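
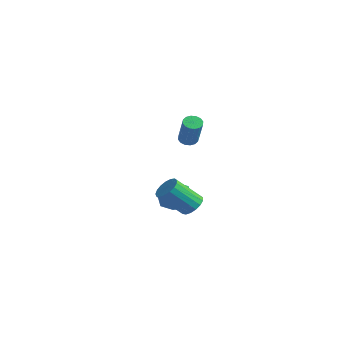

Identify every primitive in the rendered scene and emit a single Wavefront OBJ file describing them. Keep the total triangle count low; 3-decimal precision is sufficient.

v 1.717 -1.886 2.243
v 2.172 -1.773 1.974
v 3.197 -2.2 3.528
v 2.743 -2.314 3.797
v 2.095 -1.531 2.091
v 3.12 -1.959 3.645
v 1.917 -1.385 2.249
v 2.942 -1.812 3.803
v 1.685 -1.372 2.405
v 2.711 -1.8 3.959
v 1.462 -1.498 2.518
v 2.488 -1.925 4.072
v 1.308 -1.727 2.557
v 2.333 -2.155 4.111
v 1.263 -2 2.512
v 2.288 -2.427 4.066
v 1.34 -2.241 2.395
v 2.365 -2.669 3.949
v 1.518 -2.388 2.237
v 2.543 -2.815 3.791
v 1.749 -2.4 2.081
v 2.775 -2.828 3.635
v 1.972 -2.275 1.968
v 2.998 -2.702 3.522
v 2.127 -2.045 1.929
v 3.152 -2.473 3.483
v 2.977 -2.505 -2.011
v 3.265 -2.039 -1.47
v 2.75 -3.329 -0.087
v 2.463 -3.795 -0.629
v 2.914 -1.932 -1.501
v 2.399 -3.222 -0.118
v 2.577 -1.956 -1.649
v 2.062 -3.246 -0.266
v 2.332 -2.106 -1.879
v 1.817 -3.396 -0.497
v 2.235 -2.347 -2.141
v 1.72 -3.637 -0.758
v 2.308 -2.624 -2.372
v 1.793 -3.914 -0.989
v 2.534 -2.874 -2.521
v 2.019 -4.164 -1.138
v 2.862 -3.04 -2.553
v 2.347 -4.33 -1.17
v 3.216 -3.083 -2.461
v 2.701 -4.373 -1.078
v 3.516 -2.993 -2.266
v 3.001 -4.283 -0.883
v 3.692 -2.792 -2.013
v 3.177 -4.082 -0.63
v 3.705 -2.525 -1.759
v 3.19 -3.815 -0.376
v 3.551 -2.253 -1.563
v 3.036 -3.543 -0.18
v -2.451 1.244 -3.897
v -1.928 0.733 -2.987
v -2.932 -0.453 -4.573
v -2.409 -0.964 -3.663
v -3.388 -0.348 -3.504
v -3.091 0.7 -3.086
v -1.769 -0.42 -4.474
v -1.472 0.628 -4.056
v -1.507 -0.295 -3.344
v -2.507 -0.251 -2.744
v -2.353 0.531 -4.816
v -3.353 0.575 -4.216
f 2 1 5
f 2 5 3
f 3 5 6
f 3 6 4
f 5 1 7
f 5 7 6
f 6 7 8
f 6 8 4
f 7 1 9
f 7 9 8
f 8 9 10
f 8 10 4
f 9 1 11
f 9 11 10
f 10 11 12
f 10 12 4
f 11 1 13
f 11 13 12
f 12 13 14
f 12 14 4
f 13 1 15
f 13 15 14
f 14 15 16
f 14 16 4
f 15 1 17
f 15 17 16
f 16 17 18
f 16 18 4
f 17 1 19
f 17 19 18
f 18 19 20
f 18 20 4
f 19 1 21
f 19 21 20
f 20 21 22
f 20 22 4
f 21 1 23
f 21 23 22
f 22 23 24
f 22 24 4
f 23 1 25
f 23 25 24
f 24 25 26
f 24 26 4
f 25 1 2
f 25 2 26
f 26 2 3
f 26 3 4
f 28 27 31
f 28 31 29
f 29 31 32
f 29 32 30
f 31 27 33
f 31 33 32
f 32 33 34
f 32 34 30
f 33 27 35
f 33 35 34
f 34 35 36
f 34 36 30
f 35 27 37
f 35 37 36
f 36 37 38
f 36 38 30
f 37 27 39
f 37 39 38
f 38 39 40
f 38 40 30
f 39 27 41
f 39 41 40
f 40 41 42
f 40 42 30
f 41 27 43
f 41 43 42
f 42 43 44
f 42 44 30
f 43 27 45
f 43 45 44
f 44 45 46
f 44 46 30
f 45 27 47
f 45 47 46
f 46 47 48
f 46 48 30
f 47 27 49
f 47 49 48
f 48 49 50
f 48 50 30
f 49 27 51
f 49 51 50
f 50 51 52
f 50 52 30
f 51 27 53
f 51 53 52
f 52 53 54
f 52 54 30
f 53 27 28
f 53 28 54
f 54 28 29
f 54 29 30
f 55 66 60
f 55 60 56
f 55 56 62
f 55 62 65
f 55 65 66
f 56 60 64
f 60 66 59
f 66 65 57
f 65 62 61
f 62 56 63
f 58 64 59
f 58 59 57
f 58 57 61
f 58 61 63
f 58 63 64
f 59 64 60
f 57 59 66
f 61 57 65
f 63 61 62
f 64 63 56



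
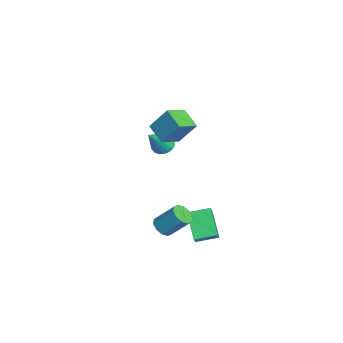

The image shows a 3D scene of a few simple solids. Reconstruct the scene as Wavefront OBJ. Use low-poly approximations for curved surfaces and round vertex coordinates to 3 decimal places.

v -4.363 2.611 -1.258
v -3.822 2.302 -1.807
v -3.357 1.569 0.318
v -3.668 2.596 -1.711
v -3.634 2.892 -1.537
v -3.725 3.14 -1.315
v -3.927 3.296 -1.083
v -4.205 3.334 -0.881
v -4.509 3.246 -0.744
v -4.789 3.049 -0.696
v -4.994 2.777 -0.745
v -5.091 2.475 -0.883
v -5.061 2.197 -1.085
v -4.911 1.991 -1.318
v -4.666 1.892 -1.54
v -4.369 1.917 -1.713
v -4.07 2.062 -1.807
v 1.944 3.167 -3.307
v 2.445 2.988 -2.696
v 2.056 4.557 -2.992
v 2.558 4.378 -2.382
v 3.522 3.322 -4.558
v 4.024 3.143 -3.948
v 3.635 4.712 -4.244
v 4.136 4.533 -3.633
v 3.678 1.389 -2.839
v 3.961 1.868 -3.342
v 4.406 2.969 -2.044
v 4.122 2.491 -1.541
v 3.515 1.974 -3.28
v 3.959 3.076 -1.981
v 3.13 1.857 -3.049
v 3.574 2.958 -1.75
v 2.955 1.561 -2.738
v 3.399 2.663 -1.439
v 3.056 1.2 -2.466
v 3.5 2.301 -1.167
v 3.394 0.911 -2.336
v 3.839 2.012 -1.038
v 3.841 0.804 -2.399
v 4.285 1.906 -1.1
v 4.226 0.922 -2.63
v 4.67 2.023 -1.331
v 4.401 1.217 -2.941
v 4.845 2.319 -1.642
v 4.3 1.579 -3.213
v 4.744 2.68 -1.914
v -1.842 1.424 2.145
v -1.487 2.44 3.65
v -2.671 2.602 1.546
v -2.316 3.618 3.051
v -0.604 1.962 1.489
v -0.249 2.978 2.994
v -1.433 3.14 0.89
v -1.078 4.156 2.395
f 2 1 4
f 2 4 3
f 4 1 5
f 4 5 3
f 5 1 6
f 5 6 3
f 6 1 7
f 6 7 3
f 7 1 8
f 7 8 3
f 8 1 9
f 8 9 3
f 9 1 10
f 9 10 3
f 10 1 11
f 10 11 3
f 11 1 12
f 11 12 3
f 12 1 13
f 12 13 3
f 13 1 14
f 13 14 3
f 14 1 15
f 14 15 3
f 15 1 16
f 15 16 3
f 16 1 17
f 16 17 3
f 17 1 2
f 17 2 3
f 19 21 18
f 22 19 18
f 18 21 20
f 20 22 18
f 19 25 21
f 23 19 22
f 23 25 19
f 21 25 20
f 24 22 20
f 20 25 24
f 24 23 22
f 25 23 24
f 27 26 30
f 27 30 28
f 28 30 31
f 28 31 29
f 30 26 32
f 30 32 31
f 31 32 33
f 31 33 29
f 32 26 34
f 32 34 33
f 33 34 35
f 33 35 29
f 34 26 36
f 34 36 35
f 35 36 37
f 35 37 29
f 36 26 38
f 36 38 37
f 37 38 39
f 37 39 29
f 38 26 40
f 38 40 39
f 39 40 41
f 39 41 29
f 40 26 42
f 40 42 41
f 41 42 43
f 41 43 29
f 42 26 44
f 42 44 43
f 43 44 45
f 43 45 29
f 44 26 46
f 44 46 45
f 45 46 47
f 45 47 29
f 46 26 27
f 46 27 47
f 47 27 28
f 47 28 29
f 49 51 48
f 52 49 48
f 48 51 50
f 50 52 48
f 49 55 51
f 53 49 52
f 53 55 49
f 51 55 50
f 54 52 50
f 50 55 54
f 54 53 52
f 55 53 54



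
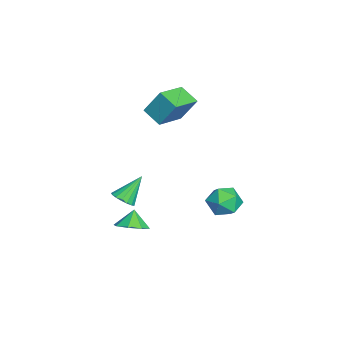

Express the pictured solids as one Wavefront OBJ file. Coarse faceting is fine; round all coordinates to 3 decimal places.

v 3.944 -2.517 -2.399
v 4.623 -1.947 -2.059
v 3.396 -2.423 -1.461
v 4.098 -1.58 -2.403
v 3.483 -1.762 -2.745
v 3.138 -2.387 -2.884
v 3.265 -3.088 -2.739
v 3.79 -3.455 -2.394
v 4.406 -3.272 -2.052
v 4.751 -2.647 -1.913
v -0.957 -3.374 -3.666
v -0.469 -3.717 -3.195
v -1.643 -2.386 -2.234
v -0.287 -3.424 -3.31
v -0.259 -3.119 -3.507
v -0.39 -2.873 -3.74
v -0.652 -2.742 -3.956
v -0.983 -2.755 -4.106
v -1.308 -2.91 -4.155
v -1.553 -3.172 -4.091
v -1.662 -3.479 -3.931
v -1.608 -3.763 -3.709
v -1.406 -3.958 -3.478
v -1.101 -4.019 -3.29
v -0.763 -3.932 -3.188
v 4.35 2.811 0.401
v 4.85 1.945 0.111
v 3.09 2.435 -0.651
v 3.59 1.569 -0.941
v 3.195 1.646 0.019
v 3.974 1.878 0.67
v 3.966 2.502 -1.21
v 4.745 2.734 -0.559
v 4.613 1.754 -0.884
v 4.137 1.225 -0.125
v 3.803 3.155 -0.415
v 3.327 2.626 0.344
v -3.942 -1.249 2.095
v -3.751 -0.35 3.596
v -3.174 -0.364 1.467
v -2.983 0.535 2.967
v -2.357 -2.315 2.533
v -2.166 -1.416 4.033
v -1.589 -1.43 1.904
v -1.398 -0.531 3.405
f 2 1 4
f 2 4 3
f 4 1 5
f 4 5 3
f 5 1 6
f 5 6 3
f 6 1 7
f 6 7 3
f 7 1 8
f 7 8 3
f 8 1 9
f 8 9 3
f 9 1 10
f 9 10 3
f 10 1 2
f 10 2 3
f 12 11 14
f 12 14 13
f 14 11 15
f 14 15 13
f 15 11 16
f 15 16 13
f 16 11 17
f 16 17 13
f 17 11 18
f 17 18 13
f 18 11 19
f 18 19 13
f 19 11 20
f 19 20 13
f 20 11 21
f 20 21 13
f 21 11 22
f 21 22 13
f 22 11 23
f 22 23 13
f 23 11 24
f 23 24 13
f 24 11 25
f 24 25 13
f 25 11 12
f 25 12 13
f 26 37 31
f 26 31 27
f 26 27 33
f 26 33 36
f 26 36 37
f 27 31 35
f 31 37 30
f 37 36 28
f 36 33 32
f 33 27 34
f 29 35 30
f 29 30 28
f 29 28 32
f 29 32 34
f 29 34 35
f 30 35 31
f 28 30 37
f 32 28 36
f 34 32 33
f 35 34 27
f 39 41 38
f 42 39 38
f 38 41 40
f 40 42 38
f 39 45 41
f 43 39 42
f 43 45 39
f 41 45 40
f 44 42 40
f 40 45 44
f 44 43 42
f 45 43 44



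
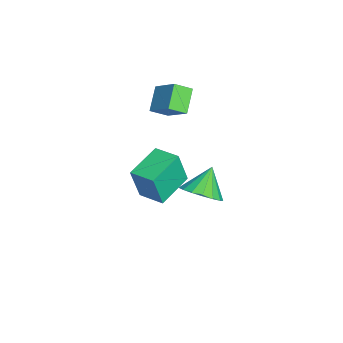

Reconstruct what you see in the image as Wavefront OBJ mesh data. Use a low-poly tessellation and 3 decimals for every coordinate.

v 2.685 2.253 -0.197
v 3.422 2.344 0.379
v 1.855 2.667 0.797
v 3.388 2.747 0.183
v 3.193 3.037 -0.101
v 2.882 3.148 -0.406
v 2.525 3.053 -0.664
v 2.205 2.775 -0.815
v 1.995 2.377 -0.824
v 1.943 1.951 -0.69
v 2.061 1.594 -0.443
v 2.321 1.388 -0.14
v 2.665 1.38 0.15
v 3.014 1.571 0.361
v 3.287 1.919 0.443
v -1.468 -0.49 -4.396
v -1.299 -0.873 -2.717
v -2.942 0.492 -4.023
v -2.773 0.109 -2.345
v -0.747 0.531 -4.235
v -0.578 0.148 -2.557
v -2.221 1.513 -3.863
v -2.052 1.13 -2.184
v -2.093 -0.078 0.778
v -3.092 0.109 1.541
v -2.308 0.674 0.313
v -3.306 0.861 1.075
v -1.214 0.759 1.725
v -2.212 0.946 2.487
v -1.428 1.511 1.259
v -2.427 1.698 2.022
f 2 1 4
f 2 4 3
f 4 1 5
f 4 5 3
f 5 1 6
f 5 6 3
f 6 1 7
f 6 7 3
f 7 1 8
f 7 8 3
f 8 1 9
f 8 9 3
f 9 1 10
f 9 10 3
f 10 1 11
f 10 11 3
f 11 1 12
f 11 12 3
f 12 1 13
f 12 13 3
f 13 1 14
f 13 14 3
f 14 1 15
f 14 15 3
f 15 1 2
f 15 2 3
f 17 19 16
f 20 17 16
f 16 19 18
f 18 20 16
f 17 23 19
f 21 17 20
f 21 23 17
f 19 23 18
f 22 20 18
f 18 23 22
f 22 21 20
f 23 21 22
f 25 27 24
f 28 25 24
f 24 27 26
f 26 28 24
f 25 31 27
f 29 25 28
f 29 31 25
f 27 31 26
f 30 28 26
f 26 31 30
f 30 29 28
f 31 29 30



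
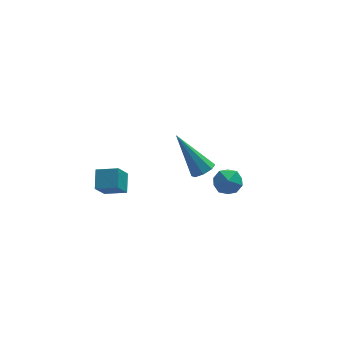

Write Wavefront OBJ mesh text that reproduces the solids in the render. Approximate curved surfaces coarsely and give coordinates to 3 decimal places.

v 1.385 3.709 -1.348
v 1.993 3.9 -1.075
v 1.767 2.66 -1.465
v 2.375 2.851 -1.192
v 1.807 2.829 -0.794
v 1.571 3.478 -0.721
v 2.189 3.082 -1.819
v 1.953 3.731 -1.746
v 2.49 3.513 -1.366
v 2.255 3.356 -0.732
v 1.505 3.204 -1.808
v 1.27 3.047 -1.174
v -2.521 2.895 -0.588
v -2.376 3.633 -0.075
v -3.37 3.224 -0.822
v -3.225 3.962 -0.309
v -2.095 3.398 -1.431
v -1.95 4.136 -0.918
v -2.944 3.727 -1.665
v -2.799 4.465 -1.152
v 0.174 -0.416 3.004
v 0.429 -0.719 3.309
v -0.694 0.356 4.496
v 0.611 -0.389 3.245
v 0.537 -0.074 3.039
v 0.251 0.04 2.813
v -0.081 -0.112 2.699
v -0.264 -0.442 2.764
v -0.19 -0.757 2.969
v 0.097 -0.871 3.195
f 1 12 6
f 1 6 2
f 1 2 8
f 1 8 11
f 1 11 12
f 2 6 10
f 6 12 5
f 12 11 3
f 11 8 7
f 8 2 9
f 4 10 5
f 4 5 3
f 4 3 7
f 4 7 9
f 4 9 10
f 5 10 6
f 3 5 12
f 7 3 11
f 9 7 8
f 10 9 2
f 14 16 13
f 17 14 13
f 13 16 15
f 15 17 13
f 14 20 16
f 18 14 17
f 18 20 14
f 16 20 15
f 19 17 15
f 15 20 19
f 19 18 17
f 20 18 19
f 22 21 24
f 22 24 23
f 24 21 25
f 24 25 23
f 25 21 26
f 25 26 23
f 26 21 27
f 26 27 23
f 27 21 28
f 27 28 23
f 28 21 29
f 28 29 23
f 29 21 30
f 29 30 23
f 30 21 22
f 30 22 23



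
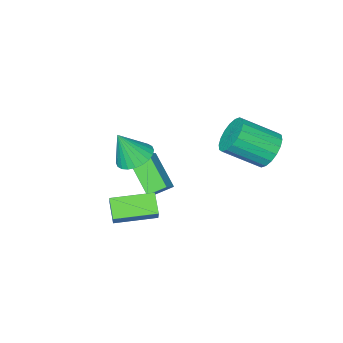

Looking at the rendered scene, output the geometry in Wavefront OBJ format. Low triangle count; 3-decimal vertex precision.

v -1.105 -3.759 -0.474
v -0.435 -3.398 0.061
v -0.963 -2.14 -1.741
v -0.294 -1.78 -1.205
v -0.386 -4.26 -1.035
v 0.283 -3.9 -0.499
v -0.245 -2.642 -2.301
v 0.425 -2.281 -1.766
v -2.907 2.273 2.725
v -2.341 2.201 1.916
v -0.968 1.194 2.965
v -1.533 1.267 3.775
v -2.204 2.578 2.098
v -0.831 1.571 3.148
v -2.206 2.895 2.404
v -0.833 1.888 3.454
v -2.347 3.088 2.774
v -0.974 2.082 3.824
v -2.598 3.12 3.135
v -1.225 2.114 4.184
v -2.911 2.985 3.414
v -1.538 1.978 4.463
v -3.223 2.708 3.556
v -1.85 1.702 4.606
v -3.472 2.346 3.535
v -2.099 1.339 4.584
v -3.609 1.969 3.352
v -2.236 0.962 4.402
v -3.607 1.652 3.046
v -2.234 0.645 4.096
v -3.466 1.458 2.676
v -2.093 0.452 3.726
v -3.215 1.426 2.316
v -1.842 0.42 3.365
v -2.902 1.562 2.037
v -1.529 0.555 3.086
v -2.59 1.838 1.894
v -1.217 0.832 2.944
v 1.574 0.196 -1.09
v 1.203 -0.61 -0.39
v 1.968 0.788 -0.199
v 1.597 -0.018 0.501
v 3.323 -0.742 -1.241
v 2.952 -1.548 -0.541
v 3.717 -0.15 -0.35
v 3.346 -0.956 0.35
v 1.187 -2.106 1.414
v 1.701 -1.321 1.379
v 1.853 -2.474 2.946
v 1.396 -1.199 1.541
v 1.058 -1.215 1.684
v 0.74 -1.367 1.786
v 0.491 -1.632 1.831
v 0.347 -1.969 1.813
v 0.331 -2.326 1.735
v 0.445 -2.651 1.607
v 0.672 -2.892 1.45
v 0.977 -3.014 1.288
v 1.315 -2.998 1.145
v 1.633 -2.846 1.043
v 1.882 -2.581 0.997
v 2.026 -2.244 1.015
v 2.043 -1.886 1.094
v 1.928 -1.562 1.222
f 2 4 1
f 5 2 1
f 1 4 3
f 3 5 1
f 2 8 4
f 6 2 5
f 6 8 2
f 4 8 3
f 7 5 3
f 3 8 7
f 7 6 5
f 8 6 7
f 10 9 13
f 10 13 11
f 11 13 14
f 11 14 12
f 13 9 15
f 13 15 14
f 14 15 16
f 14 16 12
f 15 9 17
f 15 17 16
f 16 17 18
f 16 18 12
f 17 9 19
f 17 19 18
f 18 19 20
f 18 20 12
f 19 9 21
f 19 21 20
f 20 21 22
f 20 22 12
f 21 9 23
f 21 23 22
f 22 23 24
f 22 24 12
f 23 9 25
f 23 25 24
f 24 25 26
f 24 26 12
f 25 9 27
f 25 27 26
f 26 27 28
f 26 28 12
f 27 9 29
f 27 29 28
f 28 29 30
f 28 30 12
f 29 9 31
f 29 31 30
f 30 31 32
f 30 32 12
f 31 9 33
f 31 33 32
f 32 33 34
f 32 34 12
f 33 9 35
f 33 35 34
f 34 35 36
f 34 36 12
f 35 9 37
f 35 37 36
f 36 37 38
f 36 38 12
f 37 9 10
f 37 10 38
f 38 10 11
f 38 11 12
f 40 42 39
f 43 40 39
f 39 42 41
f 41 43 39
f 40 46 42
f 44 40 43
f 44 46 40
f 42 46 41
f 45 43 41
f 41 46 45
f 45 44 43
f 46 44 45
f 48 47 50
f 48 50 49
f 50 47 51
f 50 51 49
f 51 47 52
f 51 52 49
f 52 47 53
f 52 53 49
f 53 47 54
f 53 54 49
f 54 47 55
f 54 55 49
f 55 47 56
f 55 56 49
f 56 47 57
f 56 57 49
f 57 47 58
f 57 58 49
f 58 47 59
f 58 59 49
f 59 47 60
f 59 60 49
f 60 47 61
f 60 61 49
f 61 47 62
f 61 62 49
f 62 47 63
f 62 63 49
f 63 47 64
f 63 64 49
f 64 47 48
f 64 48 49



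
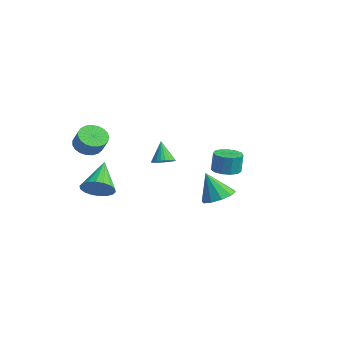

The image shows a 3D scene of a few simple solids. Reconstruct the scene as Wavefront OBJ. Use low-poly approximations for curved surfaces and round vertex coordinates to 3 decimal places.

v -2.995 -3.55 -3.567
v -2.375 -2.925 -3.436
v -4.225 -2.57 -2.413
v -2.568 -2.792 -3.755
v -2.846 -2.809 -4.037
v -3.154 -2.973 -4.226
v -3.43 -3.251 -4.284
v -3.62 -3.589 -4.2
v -3.686 -3.918 -3.99
v -3.615 -4.175 -3.697
v -3.422 -4.308 -3.378
v -3.144 -4.291 -3.096
v -2.837 -4.127 -2.908
v -2.561 -3.849 -2.85
v -2.371 -3.512 -2.934
v -2.304 -3.182 -3.143
v -4.197 -3.473 -1.031
v -3.81 -4.078 -1.335
v -3.155 -4.072 -0.514
v -3.543 -3.467 -0.209
v -3.652 -3.825 -1.463
v -2.997 -3.819 -0.642
v -3.588 -3.511 -1.516
v -2.933 -3.506 -0.695
v -3.629 -3.191 -1.485
v -2.975 -3.185 -0.664
v -3.769 -2.92 -1.376
v -3.115 -2.914 -0.555
v -3.983 -2.744 -1.207
v -3.328 -2.738 -0.385
v -4.234 -2.694 -1.007
v -3.579 -2.688 -0.186
v -4.478 -2.779 -0.812
v -3.824 -2.773 0.01
v -4.674 -2.984 -0.654
v -4.02 -2.978 0.167
v -4.788 -3.273 -0.561
v -4.133 -3.267 0.26
v -4.799 -3.597 -0.55
v -4.145 -3.591 0.271
v -4.706 -3.9 -0.622
v -4.052 -3.894 0.199
v -4.526 -4.128 -0.764
v -3.871 -4.123 0.057
v -4.288 -4.244 -0.953
v -3.634 -4.238 -0.132
v -4.035 -4.226 -1.155
v -3.381 -4.22 -0.333
v -1.799 2.879 -3.148
v -1.093 3.13 -3.182
v -1.075 3.232 -2.067
v -1.781 2.981 -2.032
v -1.342 3.471 -3.209
v -1.324 3.572 -2.094
v -1.736 3.623 -3.216
v -1.718 3.725 -2.101
v -2.15 3.54 -3.202
v -2.132 3.641 -2.087
v -2.453 3.246 -3.17
v -2.434 3.348 -2.055
v -2.548 2.836 -3.131
v -2.529 2.938 -2.016
v -2.405 2.44 -3.098
v -2.387 2.542 -1.982
v -2.07 2.183 -3.08
v -2.052 2.285 -1.965
v -1.649 2.147 -3.083
v -1.631 2.249 -1.968
v -1.276 2.344 -3.107
v -1.257 2.445 -1.992
v -1.068 2.71 -3.144
v -1.05 2.812 -2.029
v 1.849 0.419 -2.977
v 2.649 0.135 -2.785
v 1.351 -0.019 -1.543
v 2.617 0.652 -2.639
v 2.291 1.079 -2.621
v 1.797 1.255 -2.74
v 1.323 1.111 -2.949
v 1.05 0.703 -3.168
v 1.082 0.187 -3.315
v 1.408 -0.241 -3.332
v 1.902 -0.416 -3.214
v 2.376 -0.272 -3.005
v -2.2 -0.386 -2.049
v -1.658 -0.311 -1.779
v -2.78 -0.214 -0.931
v -1.711 -0.087 -1.84
v -1.838 0.091 -1.934
v -2.02 0.197 -2.044
v -2.23 0.214 -2.156
v -2.435 0.14 -2.251
v -2.604 -0.014 -2.315
v -2.712 -0.225 -2.339
v -2.742 -0.46 -2.318
v -2.69 -0.684 -2.257
v -2.563 -0.862 -2.164
v -2.381 -0.968 -2.053
v -2.171 -0.985 -1.941
v -1.966 -0.911 -1.846
v -1.796 -0.757 -1.782
v -1.688 -0.546 -1.758
f 2 1 4
f 2 4 3
f 4 1 5
f 4 5 3
f 5 1 6
f 5 6 3
f 6 1 7
f 6 7 3
f 7 1 8
f 7 8 3
f 8 1 9
f 8 9 3
f 9 1 10
f 9 10 3
f 10 1 11
f 10 11 3
f 11 1 12
f 11 12 3
f 12 1 13
f 12 13 3
f 13 1 14
f 13 14 3
f 14 1 15
f 14 15 3
f 15 1 16
f 15 16 3
f 16 1 2
f 16 2 3
f 18 17 21
f 18 21 19
f 19 21 22
f 19 22 20
f 21 17 23
f 21 23 22
f 22 23 24
f 22 24 20
f 23 17 25
f 23 25 24
f 24 25 26
f 24 26 20
f 25 17 27
f 25 27 26
f 26 27 28
f 26 28 20
f 27 17 29
f 27 29 28
f 28 29 30
f 28 30 20
f 29 17 31
f 29 31 30
f 30 31 32
f 30 32 20
f 31 17 33
f 31 33 32
f 32 33 34
f 32 34 20
f 33 17 35
f 33 35 34
f 34 35 36
f 34 36 20
f 35 17 37
f 35 37 36
f 36 37 38
f 36 38 20
f 37 17 39
f 37 39 38
f 38 39 40
f 38 40 20
f 39 17 41
f 39 41 40
f 40 41 42
f 40 42 20
f 41 17 43
f 41 43 42
f 42 43 44
f 42 44 20
f 43 17 45
f 43 45 44
f 44 45 46
f 44 46 20
f 45 17 47
f 45 47 46
f 46 47 48
f 46 48 20
f 47 17 18
f 47 18 48
f 48 18 19
f 48 19 20
f 50 49 53
f 50 53 51
f 51 53 54
f 51 54 52
f 53 49 55
f 53 55 54
f 54 55 56
f 54 56 52
f 55 49 57
f 55 57 56
f 56 57 58
f 56 58 52
f 57 49 59
f 57 59 58
f 58 59 60
f 58 60 52
f 59 49 61
f 59 61 60
f 60 61 62
f 60 62 52
f 61 49 63
f 61 63 62
f 62 63 64
f 62 64 52
f 63 49 65
f 63 65 64
f 64 65 66
f 64 66 52
f 65 49 67
f 65 67 66
f 66 67 68
f 66 68 52
f 67 49 69
f 67 69 68
f 68 69 70
f 68 70 52
f 69 49 71
f 69 71 70
f 70 71 72
f 70 72 52
f 71 49 50
f 71 50 72
f 72 50 51
f 72 51 52
f 74 73 76
f 74 76 75
f 76 73 77
f 76 77 75
f 77 73 78
f 77 78 75
f 78 73 79
f 78 79 75
f 79 73 80
f 79 80 75
f 80 73 81
f 80 81 75
f 81 73 82
f 81 82 75
f 82 73 83
f 82 83 75
f 83 73 84
f 83 84 75
f 84 73 74
f 84 74 75
f 86 85 88
f 86 88 87
f 88 85 89
f 88 89 87
f 89 85 90
f 89 90 87
f 90 85 91
f 90 91 87
f 91 85 92
f 91 92 87
f 92 85 93
f 92 93 87
f 93 85 94
f 93 94 87
f 94 85 95
f 94 95 87
f 95 85 96
f 95 96 87
f 96 85 97
f 96 97 87
f 97 85 98
f 97 98 87
f 98 85 99
f 98 99 87
f 99 85 100
f 99 100 87
f 100 85 101
f 100 101 87
f 101 85 102
f 101 102 87
f 102 85 86
f 102 86 87



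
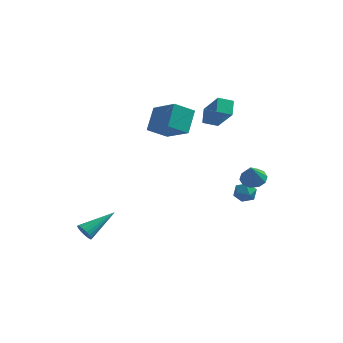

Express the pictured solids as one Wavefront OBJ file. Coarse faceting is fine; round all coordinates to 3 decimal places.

v -3.277 -3.629 -3.149
v -2.937 -3.675 -3.566
v -2.123 -2.291 -2.351
v -3.075 -3.513 -3.637
v -3.249 -3.371 -3.623
v -3.428 -3.274 -3.527
v -3.58 -3.239 -3.366
v -3.68 -3.271 -3.168
v -3.711 -3.365 -2.966
v -3.666 -3.504 -2.796
v -3.555 -3.666 -2.688
v -3.395 -3.821 -2.658
v -3.215 -3.943 -2.714
v -3.046 -4.011 -2.845
v -2.916 -4.013 -3.029
v -2.85 -3.948 -3.233
v -2.857 -3.829 -3.423
v -0.489 1.77 1.029
v -1.392 1.204 1.701
v -0.424 2.872 2.045
v -1.327 2.306 2.717
v 0.847 0.794 2.003
v -0.056 0.228 2.675
v 0.912 1.896 3.019
v 0.009 1.33 3.691
v 3.432 3.165 -2.674
v 3.958 2.766 -2.802
v 2.802 2.534 -3.298
v 3.328 2.135 -3.426
v 3.06 2.151 -2.809
v 3.449 2.541 -2.423
v 3.311 2.759 -3.677
v 3.7 3.149 -3.291
v 3.883 2.515 -3.421
v 3.728 2.139 -2.885
v 3.032 3.161 -3.215
v 2.877 2.785 -2.679
v 2.025 1.873 3.113
v 1.91 2.667 3.676
v 1.109 2.714 1.743
v 0.995 3.507 2.306
v 2.765 2.193 2.814
v 2.651 2.986 3.377
v 1.85 3.033 1.444
v 1.735 3.827 2.007
v 3.905 2.133 -1.599
v 4.589 2.293 -1.493
v 3.875 1.507 -0.461
v 4.346 2.616 -1.322
v 3.934 2.754 -1.257
v 3.512 2.655 -1.323
v 3.24 2.357 -1.494
v 3.222 1.973 -1.706
v 3.465 1.65 -1.877
v 3.876 1.512 -1.942
v 4.298 1.611 -1.876
v 4.571 1.909 -1.705
f 2 1 4
f 2 4 3
f 4 1 5
f 4 5 3
f 5 1 6
f 5 6 3
f 6 1 7
f 6 7 3
f 7 1 8
f 7 8 3
f 8 1 9
f 8 9 3
f 9 1 10
f 9 10 3
f 10 1 11
f 10 11 3
f 11 1 12
f 11 12 3
f 12 1 13
f 12 13 3
f 13 1 14
f 13 14 3
f 14 1 15
f 14 15 3
f 15 1 16
f 15 16 3
f 16 1 17
f 16 17 3
f 17 1 2
f 17 2 3
f 19 21 18
f 22 19 18
f 18 21 20
f 20 22 18
f 19 25 21
f 23 19 22
f 23 25 19
f 21 25 20
f 24 22 20
f 20 25 24
f 24 23 22
f 25 23 24
f 26 37 31
f 26 31 27
f 26 27 33
f 26 33 36
f 26 36 37
f 27 31 35
f 31 37 30
f 37 36 28
f 36 33 32
f 33 27 34
f 29 35 30
f 29 30 28
f 29 28 32
f 29 32 34
f 29 34 35
f 30 35 31
f 28 30 37
f 32 28 36
f 34 32 33
f 35 34 27
f 39 41 38
f 42 39 38
f 38 41 40
f 40 42 38
f 39 45 41
f 43 39 42
f 43 45 39
f 41 45 40
f 44 42 40
f 40 45 44
f 44 43 42
f 45 43 44
f 47 46 49
f 47 49 48
f 49 46 50
f 49 50 48
f 50 46 51
f 50 51 48
f 51 46 52
f 51 52 48
f 52 46 53
f 52 53 48
f 53 46 54
f 53 54 48
f 54 46 55
f 54 55 48
f 55 46 56
f 55 56 48
f 56 46 57
f 56 57 48
f 57 46 47
f 57 47 48



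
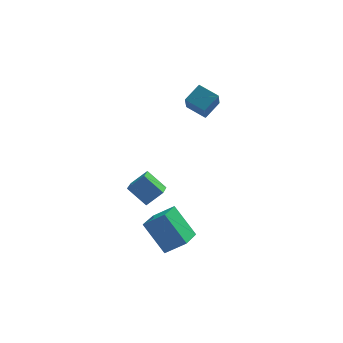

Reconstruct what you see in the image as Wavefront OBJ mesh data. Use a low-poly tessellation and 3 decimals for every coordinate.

v -1.38 -1.62 -2.988
v -0.323 -1.844 -2.179
v -0.722 -0.204 -3.456
v 0.335 -0.428 -2.647
v -0.415 -2.572 -4.513
v 0.642 -2.796 -3.704
v 0.243 -1.156 -4.981
v 1.3 -1.38 -4.172
v -1.157 -1.203 -1.865
v -2.037 -0.594 -0.977
v -0.842 0.168 -2.493
v -1.722 0.776 -1.605
v -0.298 -1.056 -1.115
v -1.178 -0.448 -0.227
v 0.017 0.314 -1.743
v -0.863 0.923 -0.855
v 1.529 4.308 1.539
v 1.321 3.234 2.787
v 2.332 4.924 2.202
v 2.124 3.85 3.451
v 2.436 3.61 1.089
v 2.228 2.536 2.338
v 3.239 4.226 1.753
v 3.031 3.152 3.001
f 2 4 1
f 5 2 1
f 1 4 3
f 3 5 1
f 2 8 4
f 6 2 5
f 6 8 2
f 4 8 3
f 7 5 3
f 3 8 7
f 7 6 5
f 8 6 7
f 10 12 9
f 13 10 9
f 9 12 11
f 11 13 9
f 10 16 12
f 14 10 13
f 14 16 10
f 12 16 11
f 15 13 11
f 11 16 15
f 15 14 13
f 16 14 15
f 18 20 17
f 21 18 17
f 17 20 19
f 19 21 17
f 18 24 20
f 22 18 21
f 22 24 18
f 20 24 19
f 23 21 19
f 19 24 23
f 23 22 21
f 24 22 23



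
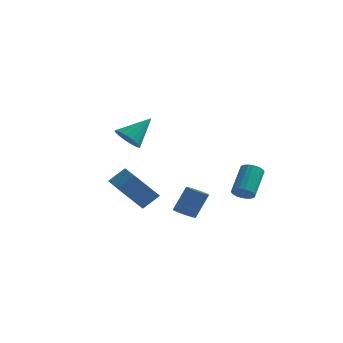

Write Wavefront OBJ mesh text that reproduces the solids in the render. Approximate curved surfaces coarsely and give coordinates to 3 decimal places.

v 3.104 -0.997 -2.678
v 3.462 -0.645 -3.12
v 3.515 0.85 -1.885
v 3.156 0.497 -1.442
v 3.182 -0.575 -3.192
v 3.234 0.92 -1.957
v 2.885 -0.589 -3.162
v 2.938 0.905 -1.927
v 2.632 -0.684 -3.036
v 2.685 0.81 -1.801
v 2.472 -0.841 -2.839
v 2.525 0.653 -1.604
v 2.438 -1.029 -2.611
v 2.491 0.465 -1.375
v 2.535 -1.211 -2.395
v 2.588 0.284 -1.16
v 2.745 -1.35 -2.235
v 2.798 0.145 -1
v 3.026 -1.42 -2.163
v 3.078 0.075 -0.928
v 3.322 -1.405 -2.193
v 3.375 0.089 -0.958
v 3.575 -1.31 -2.319
v 3.628 0.184 -1.084
v 3.735 -1.153 -2.516
v 3.788 0.341 -1.281
v 3.769 -0.965 -2.745
v 3.822 0.529 -1.509
v 3.672 -0.784 -2.96
v 3.725 0.711 -1.725
v -5.133 0.555 -3.287
v -4.37 1.17 -2.448
v -3.92 1.245 -4.896
v -3.157 1.86 -4.057
v -3.963 -1.12 -3.123
v -3.2 -0.505 -2.284
v -2.75 -0.43 -4.732
v -1.987 0.185 -3.893
v -2.649 -2.991 1.29
v -1.876 -3.185 0.895
v -1.731 -1.849 2.53
v -2.015 -2.843 0.684
v -2.299 -2.534 0.611
v -2.664 -2.331 0.693
v -3.026 -2.278 0.912
v -3.301 -2.389 1.218
v -3.427 -2.637 1.54
v -3.375 -2.967 1.805
v -3.156 -3.302 1.952
v -2.822 -3.566 1.947
v -2.448 -3.698 1.791
v -2.12 -3.668 1.521
v -1.914 -3.483 1.198
v 0.56 -3.165 -3.666
v 1.061 -3.594 -3.659
v 1.581 -2.965 -2.168
v 1.08 -2.535 -2.174
v 1.168 -3.394 -3.781
v 1.688 -2.765 -2.29
v 1.182 -3.159 -3.885
v 1.703 -2.53 -2.394
v 1.102 -2.925 -3.956
v 1.622 -2.296 -2.465
v 0.939 -2.727 -3.982
v 1.459 -2.098 -2.491
v 0.719 -2.596 -3.961
v 1.239 -1.967 -2.47
v 0.474 -2.552 -3.894
v 0.994 -1.922 -2.403
v 0.242 -2.6 -3.793
v 0.763 -1.971 -2.302
v 0.059 -2.735 -3.672
v 0.579 -2.106 -2.181
v -0.048 -2.935 -3.55
v 0.472 -2.306 -2.059
v -0.063 -3.17 -3.446
v 0.458 -2.541 -1.955
v 0.018 -3.404 -3.375
v 0.538 -2.775 -1.884
v 0.181 -3.602 -3.349
v 0.701 -2.973 -1.858
v 0.401 -3.733 -3.37
v 0.921 -3.104 -1.879
v 0.646 -3.778 -3.437
v 1.166 -3.148 -1.946
v 0.877 -3.729 -3.538
v 1.398 -3.1 -2.047
f 2 1 5
f 2 5 3
f 3 5 6
f 3 6 4
f 5 1 7
f 5 7 6
f 6 7 8
f 6 8 4
f 7 1 9
f 7 9 8
f 8 9 10
f 8 10 4
f 9 1 11
f 9 11 10
f 10 11 12
f 10 12 4
f 11 1 13
f 11 13 12
f 12 13 14
f 12 14 4
f 13 1 15
f 13 15 14
f 14 15 16
f 14 16 4
f 15 1 17
f 15 17 16
f 16 17 18
f 16 18 4
f 17 1 19
f 17 19 18
f 18 19 20
f 18 20 4
f 19 1 21
f 19 21 20
f 20 21 22
f 20 22 4
f 21 1 23
f 21 23 22
f 22 23 24
f 22 24 4
f 23 1 25
f 23 25 24
f 24 25 26
f 24 26 4
f 25 1 27
f 25 27 26
f 26 27 28
f 26 28 4
f 27 1 29
f 27 29 28
f 28 29 30
f 28 30 4
f 29 1 2
f 29 2 30
f 30 2 3
f 30 3 4
f 32 34 31
f 35 32 31
f 31 34 33
f 33 35 31
f 32 38 34
f 36 32 35
f 36 38 32
f 34 38 33
f 37 35 33
f 33 38 37
f 37 36 35
f 38 36 37
f 40 39 42
f 40 42 41
f 42 39 43
f 42 43 41
f 43 39 44
f 43 44 41
f 44 39 45
f 44 45 41
f 45 39 46
f 45 46 41
f 46 39 47
f 46 47 41
f 47 39 48
f 47 48 41
f 48 39 49
f 48 49 41
f 49 39 50
f 49 50 41
f 50 39 51
f 50 51 41
f 51 39 52
f 51 52 41
f 52 39 53
f 52 53 41
f 53 39 40
f 53 40 41
f 55 54 58
f 55 58 56
f 56 58 59
f 56 59 57
f 58 54 60
f 58 60 59
f 59 60 61
f 59 61 57
f 60 54 62
f 60 62 61
f 61 62 63
f 61 63 57
f 62 54 64
f 62 64 63
f 63 64 65
f 63 65 57
f 64 54 66
f 64 66 65
f 65 66 67
f 65 67 57
f 66 54 68
f 66 68 67
f 67 68 69
f 67 69 57
f 68 54 70
f 68 70 69
f 69 70 71
f 69 71 57
f 70 54 72
f 70 72 71
f 71 72 73
f 71 73 57
f 72 54 74
f 72 74 73
f 73 74 75
f 73 75 57
f 74 54 76
f 74 76 75
f 75 76 77
f 75 77 57
f 76 54 78
f 76 78 77
f 77 78 79
f 77 79 57
f 78 54 80
f 78 80 79
f 79 80 81
f 79 81 57
f 80 54 82
f 80 82 81
f 81 82 83
f 81 83 57
f 82 54 84
f 82 84 83
f 83 84 85
f 83 85 57
f 84 54 86
f 84 86 85
f 85 86 87
f 85 87 57
f 86 54 55
f 86 55 87
f 87 55 56
f 87 56 57



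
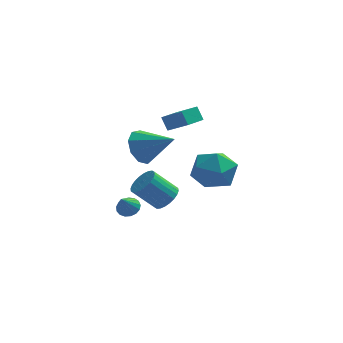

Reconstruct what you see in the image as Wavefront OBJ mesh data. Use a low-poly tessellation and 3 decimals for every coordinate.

v 0.159 -1.992 1.343
v 0.868 -2.063 2.267
v 0.112 -3.877 1.233
v 0.821 -3.948 2.157
v -0.274 -3.567 2.29
v -0.245 -2.402 2.358
v 1.225 -3.538 1.142
v 1.254 -2.373 1.21
v 1.527 -3.018 2.143
v 0.6 -3.037 2.852
v 0.38 -2.903 0.648
v -0.547 -2.922 1.357
v -1.966 0.917 2.794
v -1.024 0.314 3.532
v -1.293 1.788 2.647
v -0.351 1.184 3.385
v -1.669 0.576 2.135
v -0.727 -0.028 2.873
v -0.996 1.446 1.988
v -0.054 0.843 2.726
v -1.65 -1.394 -1.11
v -1.133 -1.174 -0.598
v -2.194 -1.246 0.503
v -2.71 -1.466 -0.01
v -1.242 -0.913 -0.686
v -2.303 -0.985 0.415
v -1.413 -0.725 -0.838
v -2.474 -0.797 0.262
v -1.62 -0.639 -1.032
v -2.681 -0.711 0.068
v -1.832 -0.667 -1.238
v -2.892 -0.739 -0.138
v -2.015 -0.807 -1.424
v -3.076 -0.879 -0.324
v -2.143 -1.035 -1.563
v -3.204 -1.107 -0.463
v -2.196 -1.319 -1.632
v -3.257 -1.391 -0.532
v -2.166 -1.614 -1.623
v -3.227 -1.686 -0.522
v -2.057 -1.875 -1.535
v -3.118 -1.947 -0.434
v -1.886 -2.063 -1.382
v -2.947 -2.135 -0.282
v -1.679 -2.149 -1.188
v -2.74 -2.221 -0.088
v -1.468 -2.121 -0.982
v -2.528 -2.193 0.118
v -1.284 -1.981 -0.796
v -2.345 -2.053 0.304
v -1.156 -1.753 -0.657
v -2.217 -1.825 0.443
v -1.103 -1.469 -0.588
v -2.164 -1.541 0.512
v -3.479 0.268 -2.866
v -3.216 0.668 -2.521
v -3.761 -0.368 -1.914
v -3.483 0.759 -2.539
v -3.748 0.738 -2.632
v -3.953 0.609 -2.779
v -4.048 0.402 -2.945
v -4.013 0.165 -3.094
v -3.856 -0.049 -3.19
v -3.612 -0.19 -3.212
v -3.338 -0.226 -3.155
v -3.096 -0.149 -3.032
v -2.942 0.024 -2.871
v -2.911 0.253 -2.708
v -3.01 0.485 -2.582
v -2.974 2.687 -0.266
v -2.404 2.828 -1.112
v -1.406 2.053 0.686
v -2.404 3.414 -0.721
v -2.671 3.66 -0.117
v -3.079 3.451 0.417
v -3.439 2.884 0.632
v -3.581 2.225 0.427
v -3.438 1.782 -0.102
v -3.079 1.763 -0.708
v -2.67 2.175 -1.107
f 1 12 6
f 1 6 2
f 1 2 8
f 1 8 11
f 1 11 12
f 2 6 10
f 6 12 5
f 12 11 3
f 11 8 7
f 8 2 9
f 4 10 5
f 4 5 3
f 4 3 7
f 4 7 9
f 4 9 10
f 5 10 6
f 3 5 12
f 7 3 11
f 9 7 8
f 10 9 2
f 14 16 13
f 17 14 13
f 13 16 15
f 15 17 13
f 14 20 16
f 18 14 17
f 18 20 14
f 16 20 15
f 19 17 15
f 15 20 19
f 19 18 17
f 20 18 19
f 22 21 25
f 22 25 23
f 23 25 26
f 23 26 24
f 25 21 27
f 25 27 26
f 26 27 28
f 26 28 24
f 27 21 29
f 27 29 28
f 28 29 30
f 28 30 24
f 29 21 31
f 29 31 30
f 30 31 32
f 30 32 24
f 31 21 33
f 31 33 32
f 32 33 34
f 32 34 24
f 33 21 35
f 33 35 34
f 34 35 36
f 34 36 24
f 35 21 37
f 35 37 36
f 36 37 38
f 36 38 24
f 37 21 39
f 37 39 38
f 38 39 40
f 38 40 24
f 39 21 41
f 39 41 40
f 40 41 42
f 40 42 24
f 41 21 43
f 41 43 42
f 42 43 44
f 42 44 24
f 43 21 45
f 43 45 44
f 44 45 46
f 44 46 24
f 45 21 47
f 45 47 46
f 46 47 48
f 46 48 24
f 47 21 49
f 47 49 48
f 48 49 50
f 48 50 24
f 49 21 51
f 49 51 50
f 50 51 52
f 50 52 24
f 51 21 53
f 51 53 52
f 52 53 54
f 52 54 24
f 53 21 22
f 53 22 54
f 54 22 23
f 54 23 24
f 56 55 58
f 56 58 57
f 58 55 59
f 58 59 57
f 59 55 60
f 59 60 57
f 60 55 61
f 60 61 57
f 61 55 62
f 61 62 57
f 62 55 63
f 62 63 57
f 63 55 64
f 63 64 57
f 64 55 65
f 64 65 57
f 65 55 66
f 65 66 57
f 66 55 67
f 66 67 57
f 67 55 68
f 67 68 57
f 68 55 69
f 68 69 57
f 69 55 56
f 69 56 57
f 71 70 73
f 71 73 72
f 73 70 74
f 73 74 72
f 74 70 75
f 74 75 72
f 75 70 76
f 75 76 72
f 76 70 77
f 76 77 72
f 77 70 78
f 77 78 72
f 78 70 79
f 78 79 72
f 79 70 80
f 79 80 72
f 80 70 71
f 80 71 72



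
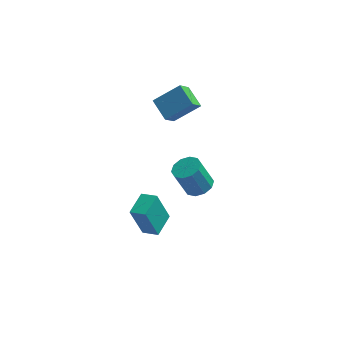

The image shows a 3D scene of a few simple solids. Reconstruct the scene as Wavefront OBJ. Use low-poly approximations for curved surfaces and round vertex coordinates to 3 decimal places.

v -0.637 3.697 3.189
v -0.993 2.828 4.13
v 0.785 4.237 4.225
v 0.429 3.367 5.166
v 0.191 2.693 2.574
v -0.165 1.823 3.515
v 1.613 3.232 3.61
v 1.257 2.363 4.551
v -0.484 -4.302 -0.378
v -1.119 -4.468 1.543
v -0.081 -2.942 -0.127
v -0.716 -3.109 1.794
v 0.396 -4.611 -0.114
v -0.239 -4.778 1.807
v 0.799 -3.252 0.137
v 0.164 -3.418 2.058
v 1.765 1.466 -1.902
v 2.569 1.625 -1.554
v 1.859 1.494 0.149
v 1.055 1.334 -0.198
v 2.314 2.108 -1.623
v 1.604 1.977 0.08
v 1.85 2.346 -1.798
v 1.14 2.214 -0.095
v 1.353 2.247 -2.013
v 0.643 2.115 -0.31
v 1.014 1.85 -2.185
v 0.304 1.718 -0.482
v 0.961 1.306 -2.249
v 0.251 1.175 -0.546
v 1.216 0.823 -2.18
v 0.506 0.692 -0.477
v 1.68 0.586 -2.005
v 0.97 0.454 -0.302
v 2.177 0.685 -1.79
v 1.467 0.553 -0.087
v 2.516 1.082 -1.618
v 1.806 0.95 0.085
f 2 4 1
f 5 2 1
f 1 4 3
f 3 5 1
f 2 8 4
f 6 2 5
f 6 8 2
f 4 8 3
f 7 5 3
f 3 8 7
f 7 6 5
f 8 6 7
f 10 12 9
f 13 10 9
f 9 12 11
f 11 13 9
f 10 16 12
f 14 10 13
f 14 16 10
f 12 16 11
f 15 13 11
f 11 16 15
f 15 14 13
f 16 14 15
f 18 17 21
f 18 21 19
f 19 21 22
f 19 22 20
f 21 17 23
f 21 23 22
f 22 23 24
f 22 24 20
f 23 17 25
f 23 25 24
f 24 25 26
f 24 26 20
f 25 17 27
f 25 27 26
f 26 27 28
f 26 28 20
f 27 17 29
f 27 29 28
f 28 29 30
f 28 30 20
f 29 17 31
f 29 31 30
f 30 31 32
f 30 32 20
f 31 17 33
f 31 33 32
f 32 33 34
f 32 34 20
f 33 17 35
f 33 35 34
f 34 35 36
f 34 36 20
f 35 17 37
f 35 37 36
f 36 37 38
f 36 38 20
f 37 17 18
f 37 18 38
f 38 18 19
f 38 19 20



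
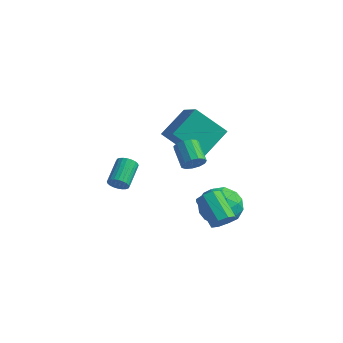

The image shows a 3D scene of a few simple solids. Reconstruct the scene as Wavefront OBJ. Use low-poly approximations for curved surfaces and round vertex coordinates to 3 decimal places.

v 2.898 1.538 -2.799
v 3.245 1.387 -2.234
v 1.988 2.09 -1.275
v 1.642 2.242 -1.841
v 3.365 1.857 -2.422
v 2.109 2.561 -1.463
v 3.212 2.141 -2.83
v 1.956 2.844 -1.871
v 2.875 2.071 -3.221
v 1.619 2.775 -2.262
v 2.552 1.69 -3.365
v 1.295 2.393 -2.406
v 2.431 1.219 -3.177
v 1.175 1.923 -2.218
v 2.584 0.936 -2.769
v 1.328 1.639 -1.81
v 2.921 1.005 -2.378
v 1.665 1.709 -1.419
v -3.428 2.166 -2.761
v -3.061 2.026 -2.334
v -3.364 3.375 -1.633
v -3.732 3.514 -2.059
v -2.923 2.132 -2.478
v -3.226 3.481 -1.777
v -2.862 2.244 -2.665
v -3.165 3.592 -1.964
v -2.887 2.343 -2.867
v -3.19 3.692 -2.166
v -2.994 2.415 -3.053
v -3.297 3.764 -2.352
v -3.168 2.45 -3.194
v -3.471 3.798 -2.493
v -3.381 2.441 -3.269
v -3.684 3.789 -2.568
v -3.601 2.39 -3.267
v -3.904 3.739 -2.566
v -3.796 2.305 -3.187
v -4.099 3.654 -2.486
v -3.934 2.199 -3.043
v -4.237 3.548 -2.342
v -3.995 2.088 -2.856
v -4.298 3.436 -2.155
v -3.97 1.988 -2.654
v -4.273 3.337 -1.953
v -3.863 1.916 -2.468
v -4.166 3.265 -1.767
v -3.689 1.882 -2.327
v -3.992 3.23 -1.626
v -3.476 1.891 -2.252
v -3.779 3.239 -1.551
v -3.256 1.941 -2.254
v -3.559 3.29 -1.553
v 0.231 3.159 0.037
v -1.193 2.592 1.428
v 0.593 4.698 1.035
v -0.831 4.132 2.426
v 1.371 2.348 0.874
v -0.053 1.782 2.265
v 1.733 3.888 1.872
v 0.309 3.321 3.263
v 1.599 0.95 1.216
v 2.049 1.373 1.341
v 1.211 2.074 1.988
v 0.761 1.65 1.864
v 1.898 1.474 1.036
v 1.06 2.175 1.683
v 1.652 1.409 0.788
v 0.814 2.109 1.436
v 1.39 1.198 0.676
v 0.551 1.898 1.324
v 1.194 0.908 0.736
v 0.355 1.609 1.383
v 1.126 0.631 0.948
v 0.288 1.332 1.596
v 1.209 0.456 1.245
v 0.371 1.156 1.893
v 1.416 0.437 1.533
v 0.577 1.138 2.181
v 1.681 0.581 1.721
v 0.842 1.282 2.368
v 1.92 0.842 1.748
v 1.081 1.543 2.395
v 2.057 1.137 1.606
v 1.219 1.838 2.254
v 1.687 4.939 -4.254
v 2.365 3.938 -4.267
v 0.355 4.022 -3.153
v 1.033 3.021 -3.166
v 1.409 3.998 -2.561
v 2.232 4.565 -3.242
v 0.488 3.395 -4.178
v 1.311 3.962 -4.859
v 1.624 2.984 -4.22
v 2.194 3.357 -3.221
v 0.526 4.603 -4.199
v 1.096 4.976 -3.2
v 2.143 4.519 -4.357
v 0.577 3.441 -3.063
v 0.798 4.015 -2.707
v 1.197 3.427 -2.715
v 2.065 4.888 -3.755
v 2.463 4.299 -3.762
v 1.902 4.335 -2.76
v 0.257 3.661 -3.658
v 0.655 3.072 -3.665
v 1.523 4.533 -4.705
v 1.922 3.945 -4.713
v 0.818 3.625 -4.66
v 2.106 3.37 -4.338
v 1.323 2.831 -3.69
v 1.003 3.051 -4.285
v 1.486 3.384 -4.685
v 2.441 3.589 -3.75
v 1.658 3.05 -3.103
v 1.879 3.624 -2.747
v 2.363 3.958 -3.148
v 2.005 3.028 -3.723
v 1.062 4.91 -4.317
v 0.279 4.371 -3.67
v 0.357 4.002 -4.272
v 0.841 4.336 -4.673
v 1.397 5.129 -3.73
v 0.614 4.59 -3.082
v 1.234 4.576 -2.735
v 1.717 4.909 -3.135
v 0.715 4.932 -3.697
f 2 1 5
f 2 5 3
f 3 5 6
f 3 6 4
f 5 1 7
f 5 7 6
f 6 7 8
f 6 8 4
f 7 1 9
f 7 9 8
f 8 9 10
f 8 10 4
f 9 1 11
f 9 11 10
f 10 11 12
f 10 12 4
f 11 1 13
f 11 13 12
f 12 13 14
f 12 14 4
f 13 1 15
f 13 15 14
f 14 15 16
f 14 16 4
f 15 1 17
f 15 17 16
f 16 17 18
f 16 18 4
f 17 1 2
f 17 2 18
f 18 2 3
f 18 3 4
f 20 19 23
f 20 23 21
f 21 23 24
f 21 24 22
f 23 19 25
f 23 25 24
f 24 25 26
f 24 26 22
f 25 19 27
f 25 27 26
f 26 27 28
f 26 28 22
f 27 19 29
f 27 29 28
f 28 29 30
f 28 30 22
f 29 19 31
f 29 31 30
f 30 31 32
f 30 32 22
f 31 19 33
f 31 33 32
f 32 33 34
f 32 34 22
f 33 19 35
f 33 35 34
f 34 35 36
f 34 36 22
f 35 19 37
f 35 37 36
f 36 37 38
f 36 38 22
f 37 19 39
f 37 39 38
f 38 39 40
f 38 40 22
f 39 19 41
f 39 41 40
f 40 41 42
f 40 42 22
f 41 19 43
f 41 43 42
f 42 43 44
f 42 44 22
f 43 19 45
f 43 45 44
f 44 45 46
f 44 46 22
f 45 19 47
f 45 47 46
f 46 47 48
f 46 48 22
f 47 19 49
f 47 49 48
f 48 49 50
f 48 50 22
f 49 19 51
f 49 51 50
f 50 51 52
f 50 52 22
f 51 19 20
f 51 20 52
f 52 20 21
f 52 21 22
f 54 56 53
f 57 54 53
f 53 56 55
f 55 57 53
f 54 60 56
f 58 54 57
f 58 60 54
f 56 60 55
f 59 57 55
f 55 60 59
f 59 58 57
f 60 58 59
f 62 61 65
f 62 65 63
f 63 65 66
f 63 66 64
f 65 61 67
f 65 67 66
f 66 67 68
f 66 68 64
f 67 61 69
f 67 69 68
f 68 69 70
f 68 70 64
f 69 61 71
f 69 71 70
f 70 71 72
f 70 72 64
f 71 61 73
f 71 73 72
f 72 73 74
f 72 74 64
f 73 61 75
f 73 75 74
f 74 75 76
f 74 76 64
f 75 61 77
f 75 77 76
f 76 77 78
f 76 78 64
f 77 61 79
f 77 79 78
f 78 79 80
f 78 80 64
f 79 61 81
f 79 81 80
f 80 81 82
f 80 82 64
f 81 61 83
f 81 83 82
f 82 83 84
f 82 84 64
f 83 61 62
f 83 62 84
f 84 62 63
f 84 63 64
f 85 122 101
f 122 96 125
f 101 125 90
f 122 125 101
f 85 101 97
f 101 90 102
f 97 102 86
f 101 102 97
f 85 97 106
f 97 86 107
f 106 107 92
f 97 107 106
f 85 106 118
f 106 92 121
f 118 121 95
f 106 121 118
f 85 118 122
f 118 95 126
f 122 126 96
f 118 126 122
f 86 102 113
f 102 90 116
f 113 116 94
f 102 116 113
f 90 125 103
f 125 96 124
f 103 124 89
f 125 124 103
f 96 126 123
f 126 95 119
f 123 119 87
f 126 119 123
f 95 121 120
f 121 92 108
f 120 108 91
f 121 108 120
f 92 107 112
f 107 86 109
f 112 109 93
f 107 109 112
f 88 114 100
f 114 94 115
f 100 115 89
f 114 115 100
f 88 100 98
f 100 89 99
f 98 99 87
f 100 99 98
f 88 98 105
f 98 87 104
f 105 104 91
f 98 104 105
f 88 105 110
f 105 91 111
f 110 111 93
f 105 111 110
f 88 110 114
f 110 93 117
f 114 117 94
f 110 117 114
f 89 115 103
f 115 94 116
f 103 116 90
f 115 116 103
f 87 99 123
f 99 89 124
f 123 124 96
f 99 124 123
f 91 104 120
f 104 87 119
f 120 119 95
f 104 119 120
f 93 111 112
f 111 91 108
f 112 108 92
f 111 108 112
f 94 117 113
f 117 93 109
f 113 109 86
f 117 109 113



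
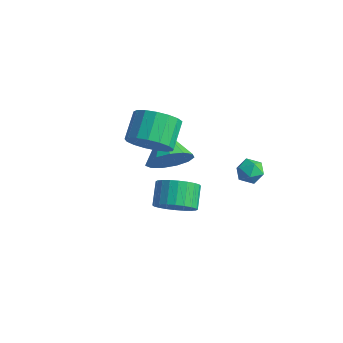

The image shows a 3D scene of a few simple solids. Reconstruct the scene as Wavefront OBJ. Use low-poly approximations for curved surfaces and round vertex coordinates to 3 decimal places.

v -0.521 -1.332 3.576
v 0.202 -1.504 4.289
v -0.275 -0.421 5.036
v -0.999 -0.248 4.324
v 0.418 -1.192 3.975
v -0.059 -0.109 4.722
v 0.419 -0.912 3.569
v -0.058 0.172 4.316
v 0.205 -0.728 3.165
v -0.273 0.356 3.912
v -0.176 -0.682 2.855
v -0.654 0.401 3.603
v -0.636 -0.785 2.711
v -1.114 0.298 3.458
v -1.07 -1.014 2.765
v -1.547 0.07 3.512
v -1.378 -1.315 3.004
v -1.855 -0.232 3.752
v -1.489 -1.62 3.375
v -1.967 -0.537 4.122
v -1.379 -1.859 3.792
v -1.857 -0.776 4.539
v -1.073 -1.977 4.16
v -1.55 -0.894 4.907
v -0.64 -1.947 4.393
v -1.117 -0.864 5.141
v -0.18 -1.777 4.44
v -0.657 -0.694 5.187
v 3.105 1.417 1.848
v 3.449 1.142 2.328
v 2.251 0.878 2.152
v 2.595 0.603 2.632
v 2.451 1.239 2.656
v 2.979 1.572 2.468
v 2.721 0.448 2.012
v 3.249 0.781 1.824
v 3.212 0.544 2.43
v 3.045 1.032 2.828
v 2.655 0.988 1.652
v 2.488 1.476 2.05
v -2.038 1.653 -0.732
v -1.393 1.791 0.136
v -3.282 2.547 0.052
v -1.286 2.267 -0.236
v -1.417 2.549 -0.766
v -1.746 2.546 -1.285
v -2.167 2.26 -1.628
v -2.548 1.781 -1.687
v -2.766 1.262 -1.442
v -2.754 0.867 -0.972
v -2.514 0.722 -0.425
v -2.123 0.872 0.024
v -1.705 1.271 0.233
v 2.011 -2.654 2.07
v 2.376 -3.04 2.797
v 1.874 -2.272 3.457
v 1.509 -1.886 2.73
v 2.623 -2.805 2.712
v 2.121 -2.037 3.372
v 2.777 -2.548 2.53
v 2.275 -1.78 3.189
v 2.815 -2.307 2.278
v 2.313 -1.538 2.937
v 2.73 -2.118 1.994
v 2.228 -1.35 2.653
v 2.536 -2.011 1.721
v 2.034 -1.243 2.381
v 2.261 -2.003 1.502
v 1.759 -1.234 2.162
v 1.949 -2.093 1.369
v 1.447 -1.325 2.029
v 1.646 -2.268 1.343
v 1.144 -1.5 2.003
v 1.399 -2.503 1.428
v 0.897 -1.735 2.088
v 1.245 -2.76 1.611
v 0.743 -1.992 2.27
v 1.207 -3.002 1.863
v 0.705 -2.233 2.522
v 1.292 -3.19 2.147
v 0.79 -2.422 2.806
v 1.486 -3.297 2.419
v 0.984 -2.529 3.079
v 1.761 -3.306 2.638
v 1.259 -2.537 3.298
v 2.073 -3.215 2.771
v 1.571 -2.447 3.431
f 2 1 5
f 2 5 3
f 3 5 6
f 3 6 4
f 5 1 7
f 5 7 6
f 6 7 8
f 6 8 4
f 7 1 9
f 7 9 8
f 8 9 10
f 8 10 4
f 9 1 11
f 9 11 10
f 10 11 12
f 10 12 4
f 11 1 13
f 11 13 12
f 12 13 14
f 12 14 4
f 13 1 15
f 13 15 14
f 14 15 16
f 14 16 4
f 15 1 17
f 15 17 16
f 16 17 18
f 16 18 4
f 17 1 19
f 17 19 18
f 18 19 20
f 18 20 4
f 19 1 21
f 19 21 20
f 20 21 22
f 20 22 4
f 21 1 23
f 21 23 22
f 22 23 24
f 22 24 4
f 23 1 25
f 23 25 24
f 24 25 26
f 24 26 4
f 25 1 27
f 25 27 26
f 26 27 28
f 26 28 4
f 27 1 2
f 27 2 28
f 28 2 3
f 28 3 4
f 29 40 34
f 29 34 30
f 29 30 36
f 29 36 39
f 29 39 40
f 30 34 38
f 34 40 33
f 40 39 31
f 39 36 35
f 36 30 37
f 32 38 33
f 32 33 31
f 32 31 35
f 32 35 37
f 32 37 38
f 33 38 34
f 31 33 40
f 35 31 39
f 37 35 36
f 38 37 30
f 42 41 44
f 42 44 43
f 44 41 45
f 44 45 43
f 45 41 46
f 45 46 43
f 46 41 47
f 46 47 43
f 47 41 48
f 47 48 43
f 48 41 49
f 48 49 43
f 49 41 50
f 49 50 43
f 50 41 51
f 50 51 43
f 51 41 52
f 51 52 43
f 52 41 53
f 52 53 43
f 53 41 42
f 53 42 43
f 55 54 58
f 55 58 56
f 56 58 59
f 56 59 57
f 58 54 60
f 58 60 59
f 59 60 61
f 59 61 57
f 60 54 62
f 60 62 61
f 61 62 63
f 61 63 57
f 62 54 64
f 62 64 63
f 63 64 65
f 63 65 57
f 64 54 66
f 64 66 65
f 65 66 67
f 65 67 57
f 66 54 68
f 66 68 67
f 67 68 69
f 67 69 57
f 68 54 70
f 68 70 69
f 69 70 71
f 69 71 57
f 70 54 72
f 70 72 71
f 71 72 73
f 71 73 57
f 72 54 74
f 72 74 73
f 73 74 75
f 73 75 57
f 74 54 76
f 74 76 75
f 75 76 77
f 75 77 57
f 76 54 78
f 76 78 77
f 77 78 79
f 77 79 57
f 78 54 80
f 78 80 79
f 79 80 81
f 79 81 57
f 80 54 82
f 80 82 81
f 81 82 83
f 81 83 57
f 82 54 84
f 82 84 83
f 83 84 85
f 83 85 57
f 84 54 86
f 84 86 85
f 85 86 87
f 85 87 57
f 86 54 55
f 86 55 87
f 87 55 56
f 87 56 57



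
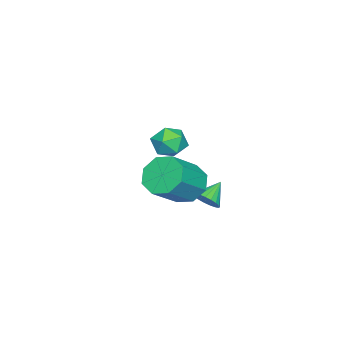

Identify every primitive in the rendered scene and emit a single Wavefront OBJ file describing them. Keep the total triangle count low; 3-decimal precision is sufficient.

v 0.703 0.499 3.253
v 1.541 0.355 3.218
v 0.499 -0.795 3.682
v 1.337 -0.939 3.647
v 1.02 -0.413 4.237
v 1.146 0.387 3.971
v 0.894 -0.827 2.929
v 1.02 -0.027 2.663
v 1.659 -0.464 3.017
v 1.738 -0.209 3.825
v 0.302 -0.231 3.075
v 0.381 0.024 3.883
v -2.899 -0.246 -2.288
v -2.476 0.162 -1.908
v -3.841 0.046 -1.552
v -2.575 0.348 -2.109
v -2.73 0.432 -2.34
v -2.915 0.398 -2.563
v -3.097 0.253 -2.738
v -3.245 0.022 -2.835
v -3.333 -0.255 -2.838
v -3.346 -0.531 -2.746
v -3.282 -0.757 -2.574
v -3.152 -0.895 -2.353
v -2.978 -0.921 -2.121
v -2.791 -0.83 -1.918
v -2.622 -0.638 -1.779
v -2.502 -0.378 -1.728
v -2.45 -0.095 -1.773
v -1.823 -0.687 -0.722
v -1.183 -0.868 -1.56
v 0.283 -1.353 -0.336
v -0.357 -1.173 0.502
v -1.145 -0.093 -1.298
v 0.321 -0.578 -0.074
v -1.504 0.334 -0.699
v -0.039 -0.151 0.525
v -2.05 0.162 -0.113
v -0.585 -0.323 1.111
v -2.463 -0.507 0.116
v -0.997 -0.992 1.34
v -2.501 -1.282 -0.146
v -1.035 -1.767 1.078
v -2.141 -1.709 -0.745
v -0.676 -2.194 0.479
v -1.595 -1.537 -1.331
v -0.13 -2.022 -0.107
f 1 12 6
f 1 6 2
f 1 2 8
f 1 8 11
f 1 11 12
f 2 6 10
f 6 12 5
f 12 11 3
f 11 8 7
f 8 2 9
f 4 10 5
f 4 5 3
f 4 3 7
f 4 7 9
f 4 9 10
f 5 10 6
f 3 5 12
f 7 3 11
f 9 7 8
f 10 9 2
f 14 13 16
f 14 16 15
f 16 13 17
f 16 17 15
f 17 13 18
f 17 18 15
f 18 13 19
f 18 19 15
f 19 13 20
f 19 20 15
f 20 13 21
f 20 21 15
f 21 13 22
f 21 22 15
f 22 13 23
f 22 23 15
f 23 13 24
f 23 24 15
f 24 13 25
f 24 25 15
f 25 13 26
f 25 26 15
f 26 13 27
f 26 27 15
f 27 13 28
f 27 28 15
f 28 13 29
f 28 29 15
f 29 13 14
f 29 14 15
f 31 30 34
f 31 34 32
f 32 34 35
f 32 35 33
f 34 30 36
f 34 36 35
f 35 36 37
f 35 37 33
f 36 30 38
f 36 38 37
f 37 38 39
f 37 39 33
f 38 30 40
f 38 40 39
f 39 40 41
f 39 41 33
f 40 30 42
f 40 42 41
f 41 42 43
f 41 43 33
f 42 30 44
f 42 44 43
f 43 44 45
f 43 45 33
f 44 30 46
f 44 46 45
f 45 46 47
f 45 47 33
f 46 30 31
f 46 31 47
f 47 31 32
f 47 32 33



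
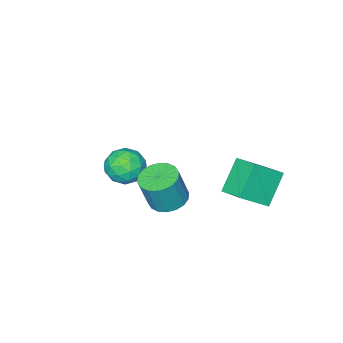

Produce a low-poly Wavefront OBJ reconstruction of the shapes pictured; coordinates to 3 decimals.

v -2.74 3.535 -4.742
v -4.025 3.152 -3.327
v -2.613 4.867 -4.267
v -3.899 4.484 -2.852
v -1.381 3.016 -3.648
v -2.667 2.633 -2.233
v -1.255 4.348 -3.173
v -2.54 3.965 -1.758
v 1.844 2.994 -2.221
v 2.713 3.294 -2.461
v 3.225 3.187 -0.739
v 2.356 2.886 -0.499
v 2.508 3.655 -2.377
v 3.02 3.547 -0.655
v 2.172 3.884 -2.263
v 2.684 3.777 -0.541
v 1.771 3.937 -2.141
v 2.283 3.83 -0.418
v 1.384 3.804 -2.034
v 1.896 3.696 -0.312
v 1.089 3.51 -1.964
v 1.601 3.402 -0.242
v 0.943 3.113 -1.946
v 1.455 3.006 -0.223
v 0.975 2.693 -1.981
v 1.487 2.586 -0.259
v 1.18 2.333 -2.065
v 1.692 2.225 -0.343
v 1.516 2.103 -2.179
v 2.028 1.996 -0.457
v 1.917 2.05 -2.302
v 2.429 1.943 -0.579
v 2.304 2.184 -2.408
v 2.816 2.076 -0.686
v 2.599 2.478 -2.478
v 3.111 2.37 -0.756
v 2.745 2.874 -2.497
v 3.257 2.767 -0.774
v 0.191 -1.346 -4.874
v 1.143 -1.382 -4.359
v -0.563 -2.198 -3.541
v 0.389 -2.234 -3.026
v -0.124 -1.288 -3.151
v 0.342 -0.762 -3.975
v 0.238 -2.818 -3.925
v 0.704 -2.292 -4.749
v 1.172 -2.291 -3.772
v 0.948 -1.346 -3.294
v -0.368 -2.234 -4.606
v -0.592 -1.289 -4.128
v 0.733 -1.289 -4.734
v -0.153 -2.291 -3.166
v -0.454 -1.735 -3.24
v 0.105 -1.756 -2.937
v 0.262 -0.925 -4.508
v 0.822 -0.945 -4.205
v 0.077 -0.891 -3.495
v -0.242 -2.635 -3.695
v 0.318 -2.655 -3.392
v 0.475 -1.824 -4.963
v 1.034 -1.845 -4.66
v 0.503 -2.689 -4.405
v 1.31 -1.845 -4.086
v 0.867 -2.345 -3.302
v 0.778 -2.689 -3.831
v 1.052 -2.38 -4.315
v 1.178 -1.289 -3.805
v 0.735 -1.79 -3.021
v 0.434 -1.234 -3.095
v 0.707 -0.924 -3.579
v 1.195 -1.824 -3.46
v -0.155 -1.79 -4.879
v -0.598 -2.291 -4.095
v -0.127 -2.656 -4.321
v 0.146 -2.346 -4.805
v -0.287 -1.235 -4.598
v -0.73 -1.735 -3.814
v -0.472 -1.2 -3.585
v -0.198 -0.891 -4.069
v -0.615 -1.756 -4.44
f 2 4 1
f 5 2 1
f 1 4 3
f 3 5 1
f 2 8 4
f 6 2 5
f 6 8 2
f 4 8 3
f 7 5 3
f 3 8 7
f 7 6 5
f 8 6 7
f 10 9 13
f 10 13 11
f 11 13 14
f 11 14 12
f 13 9 15
f 13 15 14
f 14 15 16
f 14 16 12
f 15 9 17
f 15 17 16
f 16 17 18
f 16 18 12
f 17 9 19
f 17 19 18
f 18 19 20
f 18 20 12
f 19 9 21
f 19 21 20
f 20 21 22
f 20 22 12
f 21 9 23
f 21 23 22
f 22 23 24
f 22 24 12
f 23 9 25
f 23 25 24
f 24 25 26
f 24 26 12
f 25 9 27
f 25 27 26
f 26 27 28
f 26 28 12
f 27 9 29
f 27 29 28
f 28 29 30
f 28 30 12
f 29 9 31
f 29 31 30
f 30 31 32
f 30 32 12
f 31 9 33
f 31 33 32
f 32 33 34
f 32 34 12
f 33 9 35
f 33 35 34
f 34 35 36
f 34 36 12
f 35 9 37
f 35 37 36
f 36 37 38
f 36 38 12
f 37 9 10
f 37 10 38
f 38 10 11
f 38 11 12
f 39 76 55
f 76 50 79
f 55 79 44
f 76 79 55
f 39 55 51
f 55 44 56
f 51 56 40
f 55 56 51
f 39 51 60
f 51 40 61
f 60 61 46
f 51 61 60
f 39 60 72
f 60 46 75
f 72 75 49
f 60 75 72
f 39 72 76
f 72 49 80
f 76 80 50
f 72 80 76
f 40 56 67
f 56 44 70
f 67 70 48
f 56 70 67
f 44 79 57
f 79 50 78
f 57 78 43
f 79 78 57
f 50 80 77
f 80 49 73
f 77 73 41
f 80 73 77
f 49 75 74
f 75 46 62
f 74 62 45
f 75 62 74
f 46 61 66
f 61 40 63
f 66 63 47
f 61 63 66
f 42 68 54
f 68 48 69
f 54 69 43
f 68 69 54
f 42 54 52
f 54 43 53
f 52 53 41
f 54 53 52
f 42 52 59
f 52 41 58
f 59 58 45
f 52 58 59
f 42 59 64
f 59 45 65
f 64 65 47
f 59 65 64
f 42 64 68
f 64 47 71
f 68 71 48
f 64 71 68
f 43 69 57
f 69 48 70
f 57 70 44
f 69 70 57
f 41 53 77
f 53 43 78
f 77 78 50
f 53 78 77
f 45 58 74
f 58 41 73
f 74 73 49
f 58 73 74
f 47 65 66
f 65 45 62
f 66 62 46
f 65 62 66
f 48 71 67
f 71 47 63
f 67 63 40
f 71 63 67



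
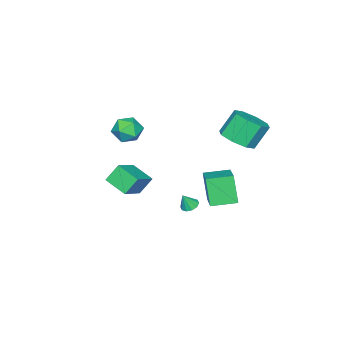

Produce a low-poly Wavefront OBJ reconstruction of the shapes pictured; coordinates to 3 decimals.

v -1.624 0.121 -4.269
v -1.163 -0.084 -4.513
v -1.236 -0.101 -3.351
v -1.112 0.253 -4.453
v -1.256 0.539 -4.323
v -1.54 0.666 -4.172
v -1.857 0.585 -4.058
v -2.084 0.326 -4.024
v -2.136 -0.011 -4.084
v -1.992 -0.298 -4.214
v -1.707 -0.424 -4.365
v -1.391 -0.343 -4.479
v -1.1 3.491 2.535
v -0.326 2.994 3.139
v -1.126 3.412 4.508
v -1.9 3.909 3.905
v -0.151 3.804 2.994
v -0.951 4.223 4.363
v -0.531 4.431 2.58
v -1.331 4.85 3.95
v -1.245 4.507 2.14
v -2.045 4.926 3.51
v -1.874 3.988 1.932
v -2.674 4.406 3.301
v -2.049 3.177 2.077
v -2.849 3.596 3.446
v -1.669 2.55 2.49
v -2.469 2.969 3.86
v -0.955 2.474 2.93
v -1.755 2.893 4.3
v 1.655 -2.18 -1.239
v 1.07 -1.751 -0.246
v 1.8 -0.798 -1.75
v 1.215 -0.369 -0.757
v 3.185 -2.031 -0.403
v 2.6 -1.602 0.59
v 3.33 -0.649 -0.914
v 2.745 -0.22 0.079
v -0.085 2.325 -2.083
v -0.495 1.74 -0.409
v -1.055 3.445 -1.929
v -1.465 2.861 -0.255
v 1.445 3.539 -1.285
v 1.035 2.955 0.389
v 0.475 4.66 -1.131
v 0.065 4.075 0.543
v -1.093 -3.181 1.087
v -0.44 -2.606 0.663
v -0.04 -3.574 2.177
v 0.613 -2.999 1.753
v -0.153 -2.613 2.202
v -0.803 -2.371 1.528
v 0.323 -3.809 1.312
v -0.327 -3.567 0.638
v 0.435 -2.995 0.802
v 0.141 -2.255 1.353
v -0.621 -3.925 1.487
v -0.915 -3.185 2.038
f 2 1 4
f 2 4 3
f 4 1 5
f 4 5 3
f 5 1 6
f 5 6 3
f 6 1 7
f 6 7 3
f 7 1 8
f 7 8 3
f 8 1 9
f 8 9 3
f 9 1 10
f 9 10 3
f 10 1 11
f 10 11 3
f 11 1 12
f 11 12 3
f 12 1 2
f 12 2 3
f 14 13 17
f 14 17 15
f 15 17 18
f 15 18 16
f 17 13 19
f 17 19 18
f 18 19 20
f 18 20 16
f 19 13 21
f 19 21 20
f 20 21 22
f 20 22 16
f 21 13 23
f 21 23 22
f 22 23 24
f 22 24 16
f 23 13 25
f 23 25 24
f 24 25 26
f 24 26 16
f 25 13 27
f 25 27 26
f 26 27 28
f 26 28 16
f 27 13 29
f 27 29 28
f 28 29 30
f 28 30 16
f 29 13 14
f 29 14 30
f 30 14 15
f 30 15 16
f 32 34 31
f 35 32 31
f 31 34 33
f 33 35 31
f 32 38 34
f 36 32 35
f 36 38 32
f 34 38 33
f 37 35 33
f 33 38 37
f 37 36 35
f 38 36 37
f 40 42 39
f 43 40 39
f 39 42 41
f 41 43 39
f 40 46 42
f 44 40 43
f 44 46 40
f 42 46 41
f 45 43 41
f 41 46 45
f 45 44 43
f 46 44 45
f 47 58 52
f 47 52 48
f 47 48 54
f 47 54 57
f 47 57 58
f 48 52 56
f 52 58 51
f 58 57 49
f 57 54 53
f 54 48 55
f 50 56 51
f 50 51 49
f 50 49 53
f 50 53 55
f 50 55 56
f 51 56 52
f 49 51 58
f 53 49 57
f 55 53 54
f 56 55 48



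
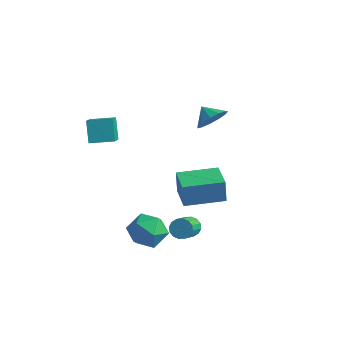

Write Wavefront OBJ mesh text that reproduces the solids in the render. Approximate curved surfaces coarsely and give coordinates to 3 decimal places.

v 0.917 -2.447 1.154
v 0.839 -2.453 2.471
v 2.206 -0.791 1.237
v 2.127 -0.797 2.555
v 2.193 -3.443 1.225
v 2.114 -3.449 2.543
v 3.481 -1.787 1.309
v 3.403 -1.793 2.626
v 1.642 -2.369 -1.204
v 2.21 -2.149 -1.189
v 2.627 -3.27 -0.481
v 2.058 -3.491 -0.496
v 2.072 -2.036 -0.929
v 2.489 -3.157 -0.221
v 1.818 -2.012 -0.742
v 2.235 -3.133 -0.034
v 1.518 -2.084 -0.679
v 1.934 -3.205 0.029
v 1.25 -2.233 -0.757
v 1.666 -3.354 -0.049
v 1.087 -2.418 -0.954
v 1.504 -3.539 -0.246
v 1.073 -2.59 -1.219
v 1.49 -3.711 -0.511
v 1.211 -2.703 -1.479
v 1.628 -3.824 -0.771
v 1.465 -2.727 -1.666
v 1.882 -3.848 -0.958
v 1.766 -2.655 -1.729
v 2.182 -3.776 -1.021
v 2.034 -2.506 -1.651
v 2.45 -3.627 -0.943
v 2.196 -2.321 -1.454
v 2.613 -3.442 -0.746
v 0.352 -3.189 -2.234
v 1.128 -3.296 -1.412
v -0.748 -4.364 -1.348
v 0.028 -4.471 -0.526
v -0.533 -3.492 -0.652
v 0.147 -2.766 -1.2
v 0.233 -4.894 -1.56
v 0.913 -4.168 -2.108
v 1.055 -4.35 -0.996
v 0.581 -3.484 -0.435
v -0.201 -4.176 -2.325
v -0.675 -3.31 -1.764
v -1.035 2.538 2.991
v -0.656 1.908 3.593
v -1.845 2.622 3.589
v -0.488 2.39 3.754
v -0.493 2.919 3.673
v -0.671 3.327 3.375
v -0.963 3.485 2.956
v -1.279 3.342 2.548
v -1.517 2.944 2.28
v -1.602 2.417 2.239
v -1.507 1.928 2.436
v -1.262 1.634 2.81
v -0.945 1.626 3.241
v -3.461 -4.044 3.507
v -4.013 -3.605 4.681
v -4.276 -2.925 2.705
v -4.828 -2.485 3.879
v -2.472 -3.215 3.661
v -3.024 -2.775 4.835
v -3.287 -2.095 2.859
v -3.839 -1.656 4.033
f 2 4 1
f 5 2 1
f 1 4 3
f 3 5 1
f 2 8 4
f 6 2 5
f 6 8 2
f 4 8 3
f 7 5 3
f 3 8 7
f 7 6 5
f 8 6 7
f 10 9 13
f 10 13 11
f 11 13 14
f 11 14 12
f 13 9 15
f 13 15 14
f 14 15 16
f 14 16 12
f 15 9 17
f 15 17 16
f 16 17 18
f 16 18 12
f 17 9 19
f 17 19 18
f 18 19 20
f 18 20 12
f 19 9 21
f 19 21 20
f 20 21 22
f 20 22 12
f 21 9 23
f 21 23 22
f 22 23 24
f 22 24 12
f 23 9 25
f 23 25 24
f 24 25 26
f 24 26 12
f 25 9 27
f 25 27 26
f 26 27 28
f 26 28 12
f 27 9 29
f 27 29 28
f 28 29 30
f 28 30 12
f 29 9 31
f 29 31 30
f 30 31 32
f 30 32 12
f 31 9 33
f 31 33 32
f 32 33 34
f 32 34 12
f 33 9 10
f 33 10 34
f 34 10 11
f 34 11 12
f 35 46 40
f 35 40 36
f 35 36 42
f 35 42 45
f 35 45 46
f 36 40 44
f 40 46 39
f 46 45 37
f 45 42 41
f 42 36 43
f 38 44 39
f 38 39 37
f 38 37 41
f 38 41 43
f 38 43 44
f 39 44 40
f 37 39 46
f 41 37 45
f 43 41 42
f 44 43 36
f 48 47 50
f 48 50 49
f 50 47 51
f 50 51 49
f 51 47 52
f 51 52 49
f 52 47 53
f 52 53 49
f 53 47 54
f 53 54 49
f 54 47 55
f 54 55 49
f 55 47 56
f 55 56 49
f 56 47 57
f 56 57 49
f 57 47 58
f 57 58 49
f 58 47 59
f 58 59 49
f 59 47 48
f 59 48 49
f 61 63 60
f 64 61 60
f 60 63 62
f 62 64 60
f 61 67 63
f 65 61 64
f 65 67 61
f 63 67 62
f 66 64 62
f 62 67 66
f 66 65 64
f 67 65 66



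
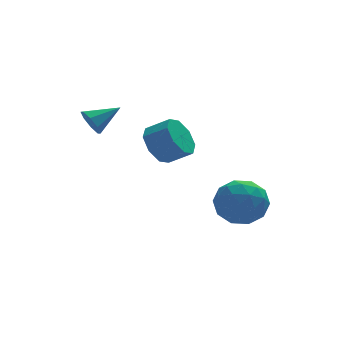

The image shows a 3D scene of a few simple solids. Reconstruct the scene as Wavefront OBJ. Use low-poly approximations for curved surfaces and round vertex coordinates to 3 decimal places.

v 2.114 -3.298 -1.094
v 2.969 -2.665 -0.589
v 2.311 -4.635 0.249
v 3.166 -4.002 0.754
v 2.053 -3.618 0.783
v 1.932 -2.791 -0.047
v 3.348 -4.509 -0.293
v 3.227 -3.682 -1.123
v 3.732 -3.413 -0.094
v 2.932 -2.863 0.571
v 2.348 -4.437 -0.911
v 1.548 -3.887 -0.246
v 2.524 -2.864 -0.959
v 2.756 -4.436 0.619
v 2.102 -4.21 0.637
v 2.604 -3.838 0.934
v 1.915 -2.938 -0.641
v 2.417 -2.566 -0.344
v 1.879 -3.126 0.463
v 2.863 -4.734 0.004
v 3.365 -4.362 0.301
v 2.676 -3.462 -1.274
v 3.178 -3.09 -0.977
v 3.401 -4.174 -0.803
v 3.476 -2.932 -0.372
v 3.591 -3.718 0.418
v 3.698 -4.016 -0.198
v 3.627 -3.53 -0.686
v 3.005 -2.608 0.019
v 3.121 -3.394 0.809
v 2.467 -3.168 0.826
v 2.395 -2.682 0.338
v 3.453 -3.048 0.31
v 2.159 -3.906 -1.149
v 2.275 -4.692 -0.359
v 2.885 -4.618 -0.678
v 2.813 -4.132 -1.166
v 1.689 -3.582 -0.758
v 1.804 -4.368 0.032
v 1.653 -3.77 0.346
v 1.582 -3.284 -0.142
v 1.827 -4.252 -0.65
v 0.034 -0.376 1.773
v 0.42 -0.772 0.939
v 1.311 -1.24 1.574
v 0.926 -0.844 2.407
v 0.688 -0.07 1.081
v 1.579 -0.537 1.715
v 0.573 0.454 1.627
v 1.464 -0.014 2.262
v 0.143 0.491 2.259
v 1.034 0.023 2.894
v -0.351 0.02 2.606
v 0.54 -0.448 3.241
v -0.619 -0.683 2.465
v 0.272 -1.15 3.099
v -0.504 -1.206 1.918
v 0.387 -1.674 2.553
v -0.074 -1.243 1.286
v 0.817 -1.711 1.921
v -2.592 0.029 3.175
v -2.289 -0.444 2.741
v -1.308 0.311 3.765
v -2.3 0.056 2.528
v -2.483 0.54 2.695
v -2.729 0.725 3.142
v -2.895 0.502 3.609
v -2.883 0.003 3.822
v -2.701 -0.482 3.656
v -2.454 -0.666 3.208
f 1 38 17
f 38 12 41
f 17 41 6
f 38 41 17
f 1 17 13
f 17 6 18
f 13 18 2
f 17 18 13
f 1 13 22
f 13 2 23
f 22 23 8
f 13 23 22
f 1 22 34
f 22 8 37
f 34 37 11
f 22 37 34
f 1 34 38
f 34 11 42
f 38 42 12
f 34 42 38
f 2 18 29
f 18 6 32
f 29 32 10
f 18 32 29
f 6 41 19
f 41 12 40
f 19 40 5
f 41 40 19
f 12 42 39
f 42 11 35
f 39 35 3
f 42 35 39
f 11 37 36
f 37 8 24
f 36 24 7
f 37 24 36
f 8 23 28
f 23 2 25
f 28 25 9
f 23 25 28
f 4 30 16
f 30 10 31
f 16 31 5
f 30 31 16
f 4 16 14
f 16 5 15
f 14 15 3
f 16 15 14
f 4 14 21
f 14 3 20
f 21 20 7
f 14 20 21
f 4 21 26
f 21 7 27
f 26 27 9
f 21 27 26
f 4 26 30
f 26 9 33
f 30 33 10
f 26 33 30
f 5 31 19
f 31 10 32
f 19 32 6
f 31 32 19
f 3 15 39
f 15 5 40
f 39 40 12
f 15 40 39
f 7 20 36
f 20 3 35
f 36 35 11
f 20 35 36
f 9 27 28
f 27 7 24
f 28 24 8
f 27 24 28
f 10 33 29
f 33 9 25
f 29 25 2
f 33 25 29
f 44 43 47
f 44 47 45
f 45 47 48
f 45 48 46
f 47 43 49
f 47 49 48
f 48 49 50
f 48 50 46
f 49 43 51
f 49 51 50
f 50 51 52
f 50 52 46
f 51 43 53
f 51 53 52
f 52 53 54
f 52 54 46
f 53 43 55
f 53 55 54
f 54 55 56
f 54 56 46
f 55 43 57
f 55 57 56
f 56 57 58
f 56 58 46
f 57 43 59
f 57 59 58
f 58 59 60
f 58 60 46
f 59 43 44
f 59 44 60
f 60 44 45
f 60 45 46
f 62 61 64
f 62 64 63
f 64 61 65
f 64 65 63
f 65 61 66
f 65 66 63
f 66 61 67
f 66 67 63
f 67 61 68
f 67 68 63
f 68 61 69
f 68 69 63
f 69 61 70
f 69 70 63
f 70 61 62
f 70 62 63

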